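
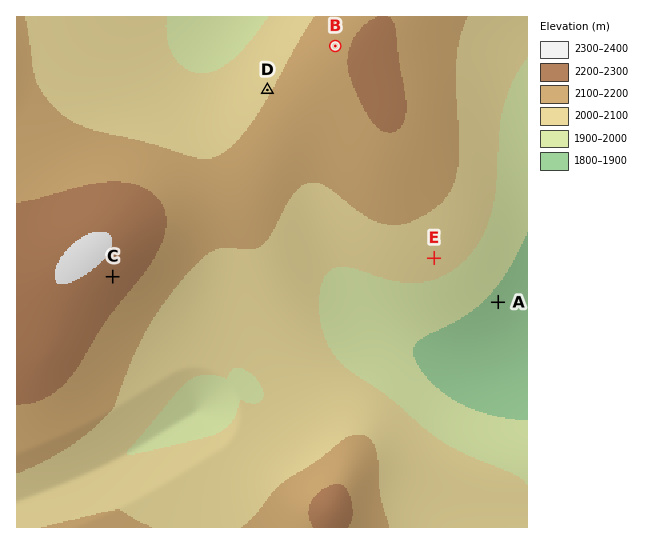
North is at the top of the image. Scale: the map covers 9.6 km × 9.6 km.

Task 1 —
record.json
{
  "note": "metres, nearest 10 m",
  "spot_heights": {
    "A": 1870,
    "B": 2180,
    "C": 2260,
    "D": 2090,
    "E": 2040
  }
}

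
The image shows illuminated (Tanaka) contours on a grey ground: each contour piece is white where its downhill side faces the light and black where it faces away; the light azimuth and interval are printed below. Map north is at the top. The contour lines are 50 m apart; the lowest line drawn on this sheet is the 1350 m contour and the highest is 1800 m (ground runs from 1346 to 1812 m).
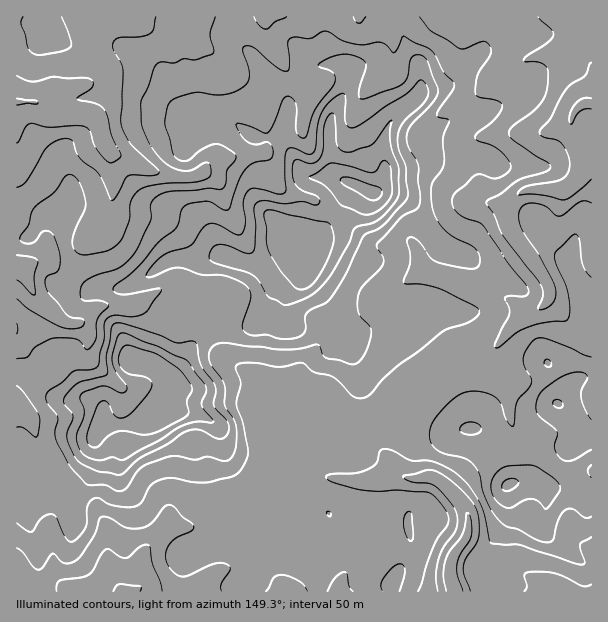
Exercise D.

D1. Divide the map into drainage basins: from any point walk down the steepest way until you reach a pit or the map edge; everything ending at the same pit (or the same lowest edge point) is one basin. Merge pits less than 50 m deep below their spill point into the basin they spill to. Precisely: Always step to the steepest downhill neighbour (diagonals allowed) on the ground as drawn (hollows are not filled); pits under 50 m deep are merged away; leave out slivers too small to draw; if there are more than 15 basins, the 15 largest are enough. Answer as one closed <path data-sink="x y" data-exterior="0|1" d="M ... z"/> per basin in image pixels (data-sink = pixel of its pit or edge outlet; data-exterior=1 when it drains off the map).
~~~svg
<path data-sink="585 104" data-exterior="0" d="M591 16l-195 0 0 4 10 25 14 21 1 24-3 6-27 24-5 9-2 12 1 33-5 12-8 7-19-9-10 20-22 28-12 10-15 4-18 16-9 4-10 0-32-10-10 0-9 3-32 0-10 5-20 14-19 10-4 6-1 36 10 27 7 4 15 1 21 12 8-8 13-24 12-11 10-5 30 0 11-2 15-24 6-22 12-8 15 0 3 14 18 22 10 29 5 5 34 16 22 22 12 18 28 25 19 9 23 0 15 19 16 35 21-2 17 6 19 0 18 8 6 0z"/><path data-sink="17 102" data-exterior="1" d="M395 16l-378 0-1 221 14-1 8-15 9-9 18-8-3 3 0 12 4 32 10 22 17 16 33-1 48-29 32 0 9-3 10 0 32 10 10 0 9-4 18-16 15-4 19-17 15-21 10-20 21 9 8-10 3-9-1-33 2-12 5-9 13-12 6-4 11-14-1-24-14-21z"/><path data-sink="455 591" data-exterior="1" d="M305 270l-15 0-12 8-6 22-15 24-11 2-30 0-10 5-12 11-13 24-11 9 6 8 0 6-6 10-2 12 23 1 16 6 11 10 2 13-8 17 0 15 6 16 13 9 10 9 6 12 7 5 10 6 14 4 10 7 14-5 24-16 4-6 14-4 33 7 30 3 3 16 0 12-18 34 1 10 198 0 1-95-7-1-10-6-27-2-17-6-21 2-16-35-15-19-23 0-19-9-28-25-12-18-22-22-34-16-5-5-10-29-18-22z"/><path data-sink="125 591" data-exterior="1" d="M191 412l-23 0-36 12-31 2-5 8 1 28-3 9-16 21-36 1-15 11-11 2 1 86 375-1 0-9 18-34 0-12-3-16-30-3-33-7-14 4-10 10-27 17-5 0-10-7-14-4-16-10-7-13-10-9-13-9-6-16 0-15 8-17-2-13-11-10z"/><path data-sink="17 267" data-exterior="1" d="M62 206l-15 6-9 9-8 15-14 3 0 69 22 21 14 24 18 15 15 27 17 12-1 19 31-2 27-10 8 0 3-15 6-10-1-9-14-13-14-6-10 0-7-4-10-27 1-36 3-6-31 1-17-16-8-13-4-15z"/>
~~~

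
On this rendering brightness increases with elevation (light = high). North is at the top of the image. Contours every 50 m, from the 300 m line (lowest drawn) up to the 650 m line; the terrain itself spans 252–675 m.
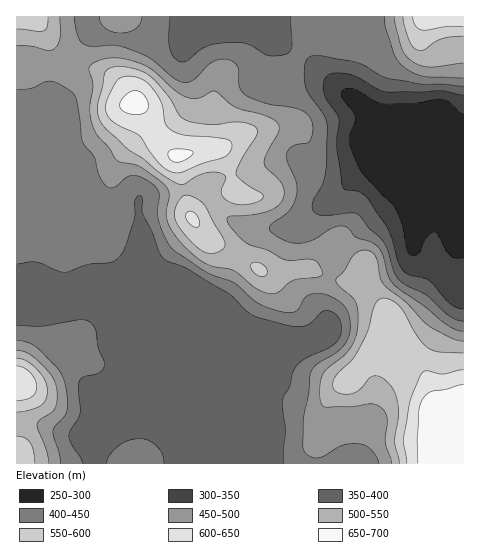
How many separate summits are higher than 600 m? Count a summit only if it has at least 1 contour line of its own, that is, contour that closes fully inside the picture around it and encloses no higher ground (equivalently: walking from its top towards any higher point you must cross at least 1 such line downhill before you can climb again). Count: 3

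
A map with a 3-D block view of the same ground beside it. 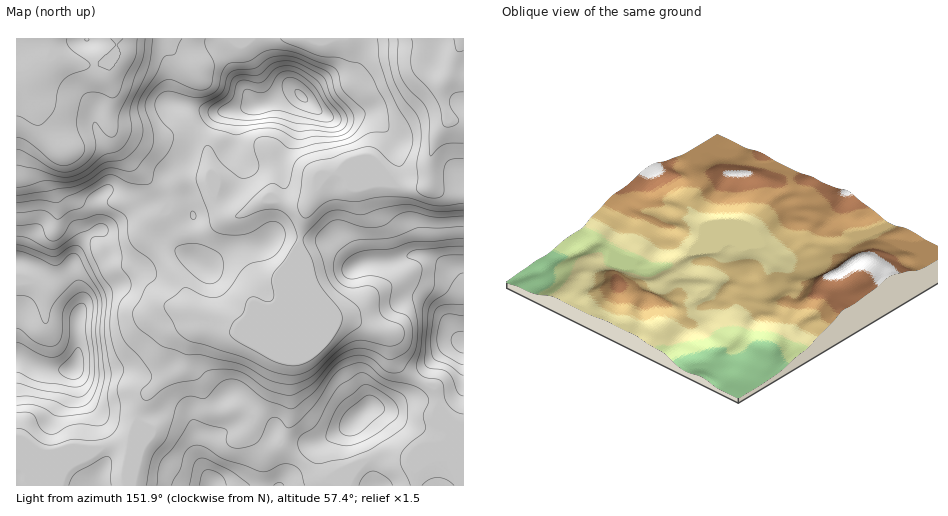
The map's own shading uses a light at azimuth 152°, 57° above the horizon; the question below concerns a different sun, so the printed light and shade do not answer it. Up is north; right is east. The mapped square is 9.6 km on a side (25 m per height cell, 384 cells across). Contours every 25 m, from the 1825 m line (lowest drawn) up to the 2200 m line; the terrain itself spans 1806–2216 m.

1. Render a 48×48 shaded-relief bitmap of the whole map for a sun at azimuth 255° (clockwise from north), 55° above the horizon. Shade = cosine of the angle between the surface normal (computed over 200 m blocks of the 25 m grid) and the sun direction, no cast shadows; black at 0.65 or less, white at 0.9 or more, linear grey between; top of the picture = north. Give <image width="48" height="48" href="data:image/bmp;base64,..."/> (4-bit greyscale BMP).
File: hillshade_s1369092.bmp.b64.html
<image width="48" height="48" href="data:image/bmp;base64,Qk32BAAAAAAAAHYAAAAoAAAAMAAAADAAAAABAAQAAAAAAIAEAAATCwAAEwsAABAAAAAAAAAAAAAAABEREQAiIiIAMzMzAERERABVVVUAZmZmAHd3dwCIiIgAmZmZAKqqqgC7u7sAzMzMAN3d3QDu7u4A////AKqqq7uoibzdzN24eImqmJqqqruoiKqqqqqqq7upibzdzN2nd4iqqZqqqqqpiaqqqqqqqqqpiazcvMuGeJmqqquqqqqpmaqqqqqqqqqqmavMzLqHiaqqq8u6uqqpmqqqqqu7qqqqmaq8zLmImqqqvMu7u6mZmaqqqrzLqquqmaq8zLqZmau7q7vMy6mZmZqqqszbqqu5iJq8zLqZqqq6mrvN3KmZiImqqrzcu6qoeJq7vLmaqqq6mrzN3KmZh3mqq7vMzKl3d5q7u6mrqqqYirzNzLqXZnmqvLvMzLhVZ5qru6m7uph4irzNy7qGZ4mrzczMzKdEaJqqqqq7uYd3iazdy7lmeIms3dzLzJUzaJmaqqq7qHZniavdy6hWiau83suqu5QTaImZqquph2Z3iavdy6dXm93M3qmJu5QSaIiZqaqYh3eJqqvNypdnrN7t3Yd5vKQCV4iZmZmIiImqqqq8y5d4rO/+3HeKzaQCV4mZmImZmaqqqqqry5iJvP/+y4ia3rQSV4mZmJmaqqqqqqqqu6qrvf/+uomb3rURV4mZmZmqqqqqqqqqvMu8zf/9uZmb3bYRR4mZmZqqqqqqqqqqvMzNzO/8mZmbzLchR4mZmau7qZqqqqqrzMzd3N7bmaqqvKciaIiamru6mZqqqqq83LvNzMzLuqqqq6Y0iIiZmry6iZqqqqrO7LvMy7zMu6qqq5U2mImZm8y5iJqZqqve7bq7u8zcu6mIq4RImZmZrMuYiZqZqqve7bqqqrzcuodnq3RpmImavLqZmaqpiazdzLqqq7u6qWZoq4aKh4mru6mZmaupiL3cu6qZq6mZmYh4q6mpdoq7qqmZmaupiKzLqqmZqpmZmZmIrLqpZoqqqqmImqu5h5vLqYmau6qZmamYq6qoZ5qqq7l4mqupd4vLmImru6iImZmYmqqoiaqqq6h5qqqpiIq7mJqqqYZoiZmZq7upmqqqq6eKqpmqqYq6mZqpmHZ5qpmZqqu6mZmqupiKupmaqYmqqaqqmYibu6qpiKu6iJq7qpibu6maqHmqqqqqqoisy6mGaKvKiJvLqpiby6maqHmqqqqruoisu5hlerzKmbzLupmry6maqImqqqq8uXesuodnms3Lq8zMu6msupmaqpmqqqvMuXerqneJq83LrMzMu6qsupmry6qqqZrMuGaKqYiau826vN3cu6q8y5ms3bq7mIm7qGV5qpmrvMy6vd7tu7zcy6qs3cvLhWiph2ZoqpqrvMyqve7sur3tzMurzMy4VGiYd3Z4q6qrvMypve7surzczMuqzdtzNHmXZnd5u6qrvMupve7cqZmrzcqrzbYhNomHVneJu6qru7qZve7bmIm9/rms3IQiR5mGVniKqqqru6mavd3bmIrO/Ji9yVREWJl1VomZqqqqu6qqvN3cqavN2orMpkRFeJl1Voqpqqqqq7uqvN7sqqvNuZu6hURniZl2V5qpmqqqvMuqq97su7zLqaupdlaJqql2Z5qpmaqqzcuZq97su7zLqqqod3mqqqmGZ5qpiA=="/>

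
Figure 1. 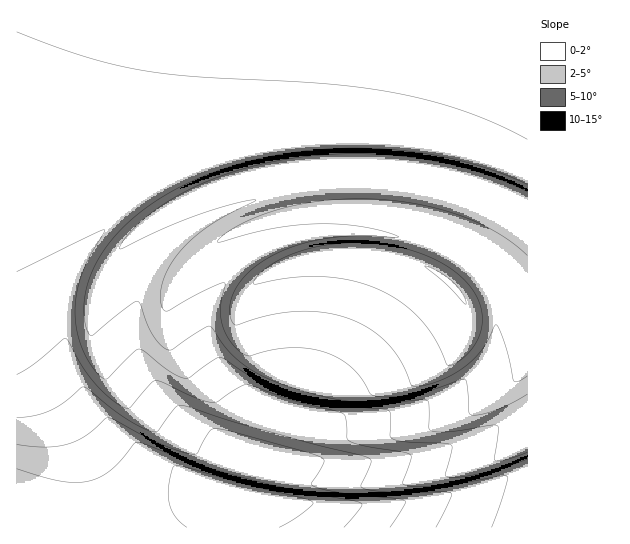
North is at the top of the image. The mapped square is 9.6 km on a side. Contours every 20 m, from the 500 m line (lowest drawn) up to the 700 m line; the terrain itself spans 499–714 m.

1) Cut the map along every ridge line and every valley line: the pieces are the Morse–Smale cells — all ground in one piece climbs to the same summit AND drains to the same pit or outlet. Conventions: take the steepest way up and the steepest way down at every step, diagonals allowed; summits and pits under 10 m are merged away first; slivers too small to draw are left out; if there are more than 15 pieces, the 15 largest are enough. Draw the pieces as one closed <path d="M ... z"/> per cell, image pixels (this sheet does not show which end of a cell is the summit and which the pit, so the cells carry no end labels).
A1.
<path d="M363 140l-46 1-34 4-49 11-32 11-43 20-21 13-17 13-33 36-13 22-11 36 1 40 7 23 11 21 16 23 38 35 36 20 46 17-44 21-49 13-32 3 0 5 434-1-1-114-9 2-16 10-33 16-58 16-48 6-33 0-42-5 7-4 6-21 6-4 26-6 62-10 31-9 31-16 26-25 9-16 4-13 0-20-5-17-10-15-15-15-33-20-19-7-32-7-59 0-21 4-28 10-31 17-16 15-10 14-6 16-3 14 1 16 11 27 31 51-6 28 4 4 10 6-10 0-12-4-23-12-23-16-30-29-18-29-8-28 0-24 6-24 15-26 21-22 24-17 28-15 33-12 35-8 34-4 43 0 27 3 28 5 36 11 34 16 27 19 2-1 0-60-2-2-45-17-36-10-42-6z"/><path d="M527 16l-511 1 0 328 33 48 27 49 12 36 6 45 32-3 29-7 27-9 37-18-46-17-24-12-23-16-27-27-16-23-11-21-8-31 1-40 12-33 20-29 24-24 17-13 51-28 45-16 59-12 49-4 72 4 67 15 46 18z"/><path d="M374 185l-43 0-34 4-26 6-33 10-31 15-24 16-22 21-13 18-7 14-6 24 0 24 8 28 18 29 24 23 29 22 29 14 17 1-7-2-8-7 6-28-31-51-9-21-3-22 3-14 6-16 20-24 18-13 38-16 44-8 33 0 28 4 28 8 29 15 26 23 8 12 7 20 0 20-5 16-12 19-26 22-27 13-20 7-73 12-26 6-6 4-5 18-7 8 41 4 33 0 48-6 58-16 33-16 16-10 10-2 0-174-29-19-34-16-42-12z"/><path d="M17 345l-1 168 33 7 44 3-1-24-4-21-12-36-27-49z"/><path d="M18 513l-2 1 1 14 76-1 0-4-34-2z"/>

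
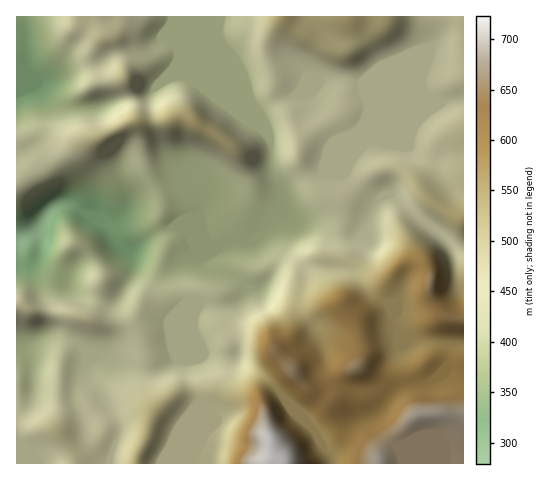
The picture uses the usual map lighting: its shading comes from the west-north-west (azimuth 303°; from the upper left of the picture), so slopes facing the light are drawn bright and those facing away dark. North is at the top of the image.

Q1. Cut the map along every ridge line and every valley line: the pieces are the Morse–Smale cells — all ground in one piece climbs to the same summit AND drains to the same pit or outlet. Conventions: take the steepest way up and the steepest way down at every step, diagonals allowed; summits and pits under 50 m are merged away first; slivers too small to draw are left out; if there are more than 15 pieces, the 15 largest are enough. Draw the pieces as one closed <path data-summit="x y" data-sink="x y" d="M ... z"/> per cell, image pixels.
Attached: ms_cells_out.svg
<path data-summit="272 463" data-sink="17 236" d="M68 204l-11 0-7 3-17 24-17 5 0 70 16 5 39 4 31 9 31-1 9 16 2 16 4 8 2 26 7 15 0 6-4 7-9 26-19-8-19-4-14 15-16 9-3-1-10-17-8-8-13-1-25 4 0 32 315-1-3-11-15-22-50-52-30-19-28-3-6-9-11-27-1-20 9 5 25-1 16-7 8-7 1-4-2-2-31-16-7-10-15-14-4-10-8-6-9-1-20 9-17 13-5 0-15-11-13-18z"/><path data-summit="293 371" data-sink="17 236" d="M286 218l-41 27-27 4-26-10 0 5 15 14 7 10 22 10 11 9-9 10-16 7-25 1-9-5 0 15 18 41 28 3 30 19 45 46 11 18 7 6 9-6 19-19 24-11 20-24 14-5-3-1-7-18-9-48-6-11-17-13-11-18-12-12 5-16 0-9-14-2z"/><path data-summit="195 122" data-sink="17 236" d="M185 77l-10 0-10 3-17 14-14 4-1 1 3 22-12 3-22 13-21 4-32 23-23 14-9 2-1 55 4 0 13-4 12-18 12-9 11 0 29 14 9 7 9 14 14 10 5 0 17-13 20-9 9 1 12 11 29 10 28-5 31-23 6-8-14-41 0-28-3-7-9-9-14-8-32-32z"/><path data-summit="350 17" data-sink="17 236" d="M463 16l-241 0-3 9 0 13 34 82 3 6 11 9-7-23 18-11 17-6 10-8 14-6 10-1 28 2 4 2 3 5 3 13 0 14-6 15-7 8 2 1 81-35 27-6z"/><path data-summit="272 463" data-sink="17 343" d="M21 306l-5 1 0 125 26-4 13 1 8 8 11 18 18-9 14-15 19 4 19 8 9-26 4-7 0-6-7-15-2-26-4-8-2-16-6-13-3-3-31 1-31-9-39-4z"/><path data-summit="272 463" data-sink="17 236" d="M329 80l-10 1-14 6-10 8-28 12-7 5 0 3 12 29 0 28 12 35 2 7-3 4 19 7 17 2 20 8 14 1 12-14 13-21-20-12-12-14-21 0-3-2 39-42 6-15 0-14-6-18z"/><path data-summit="431 283" data-sink="17 236" d="M389 194l-11 6-13 22-12 14 0 10-5 16 12 12 11 18 17 13 6 11 2 17 3 4 10 6 35-1 19 2 1-93-10-2-19-18-21-15-18-18z"/><path data-summit="463 220" data-sink="17 236" d="M463 100l-26 5-79 32-36 36 3 2 21 0 12 14 18 11 12-6 4 2 43 35 19 18 9 1z"/><path data-summit="379 463" data-sink="17 236" d="M398 336l0 5 5 23 7 18 3 1-14 5-20 24-24 11-19 19-10 6 6 11 0 4 131 1 1-120-20-2-35 1z"/><path data-summit="124 77" data-sink="17 236" d="M221 16l-139 0-1 5 9 3 11 11 9 2 6 5 5 13 2 20 7 13 3 11 15-5 17-14 10-3 10 0 29 11 32 32 7 3-34-85z"/><path data-summit="124 77" data-sink="17 94" d="M81 16l-65 1 1 75 22-7 18 16 18 6 22 0 36-9-3-10-7-13-2-20-5-13-6-5-9-2-11-11-8-2z"/><path data-summit="195 122" data-sink="17 94" d="M39 85l-23 7 1 88 9-2 23-14 32-23 21-4 22-13 12-4-4-21-35 8-22 0-18-6z"/>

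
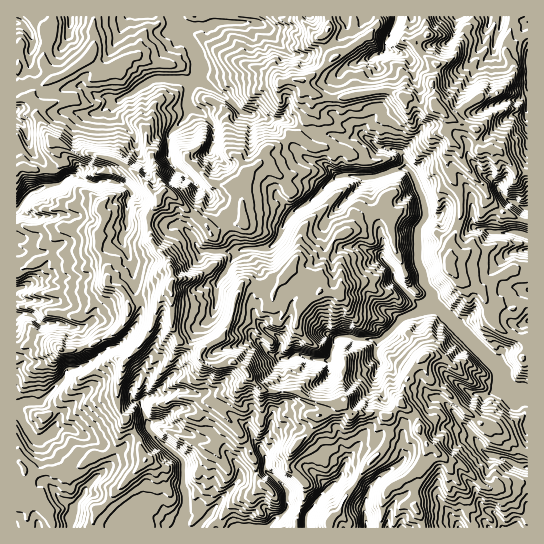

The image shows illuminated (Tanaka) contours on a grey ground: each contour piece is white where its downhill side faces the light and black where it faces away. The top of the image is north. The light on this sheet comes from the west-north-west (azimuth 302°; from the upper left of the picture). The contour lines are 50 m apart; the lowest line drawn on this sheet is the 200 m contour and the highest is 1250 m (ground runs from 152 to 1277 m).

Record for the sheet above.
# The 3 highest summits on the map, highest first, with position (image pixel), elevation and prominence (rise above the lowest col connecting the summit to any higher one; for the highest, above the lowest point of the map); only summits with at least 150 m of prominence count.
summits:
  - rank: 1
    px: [170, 285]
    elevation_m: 1277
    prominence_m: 1125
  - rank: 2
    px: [234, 362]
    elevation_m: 1213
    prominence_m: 195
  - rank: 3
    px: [435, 105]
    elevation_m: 996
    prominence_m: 354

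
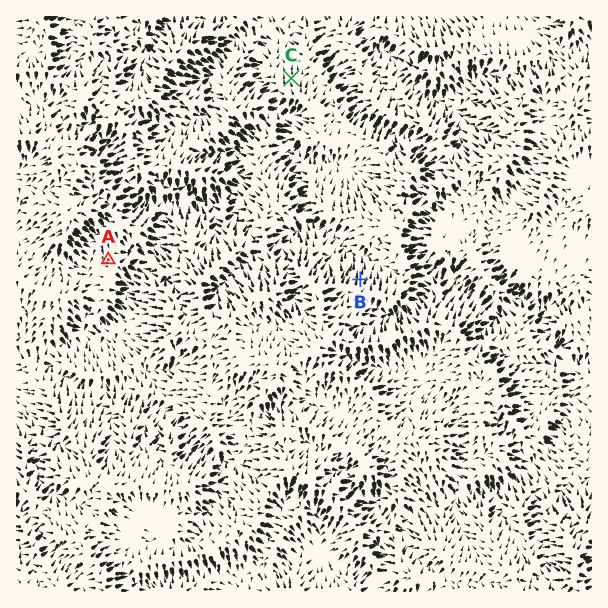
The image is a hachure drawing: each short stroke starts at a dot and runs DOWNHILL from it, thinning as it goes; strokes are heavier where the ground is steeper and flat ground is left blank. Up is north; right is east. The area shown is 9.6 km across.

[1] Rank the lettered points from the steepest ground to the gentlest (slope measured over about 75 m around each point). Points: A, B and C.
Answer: B C A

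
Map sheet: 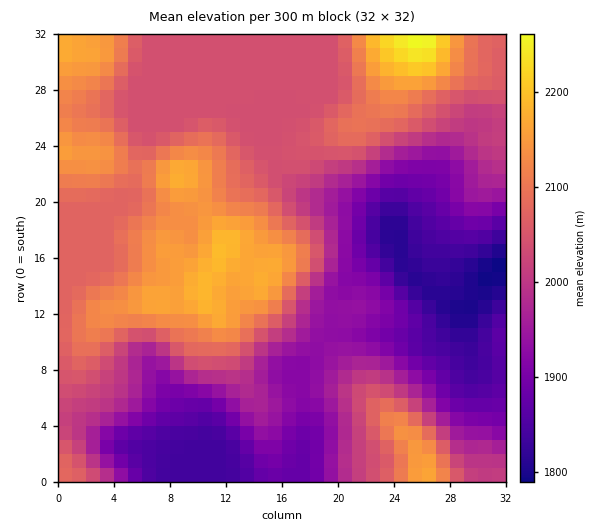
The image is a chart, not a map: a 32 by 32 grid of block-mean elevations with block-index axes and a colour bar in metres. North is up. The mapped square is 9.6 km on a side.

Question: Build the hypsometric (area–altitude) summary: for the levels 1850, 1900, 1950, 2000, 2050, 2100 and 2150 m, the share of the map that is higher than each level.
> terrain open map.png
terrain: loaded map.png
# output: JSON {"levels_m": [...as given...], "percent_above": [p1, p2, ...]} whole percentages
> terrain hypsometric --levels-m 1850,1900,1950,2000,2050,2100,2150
{"levels_m": [1850, 1900, 1950, 2000, 2050, 2100, 2150], "percent_above": [91, 81, 68, 59, 39, 22, 9]}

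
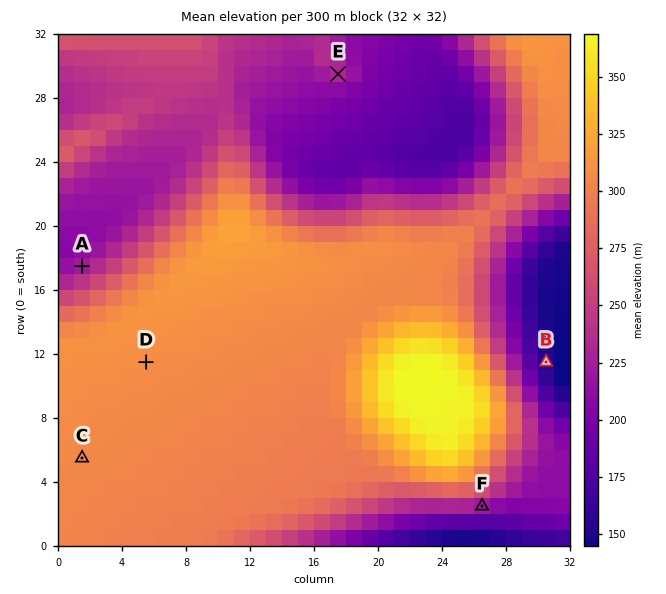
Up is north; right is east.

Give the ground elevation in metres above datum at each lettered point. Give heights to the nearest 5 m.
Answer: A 220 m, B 155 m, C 305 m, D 310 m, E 235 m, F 220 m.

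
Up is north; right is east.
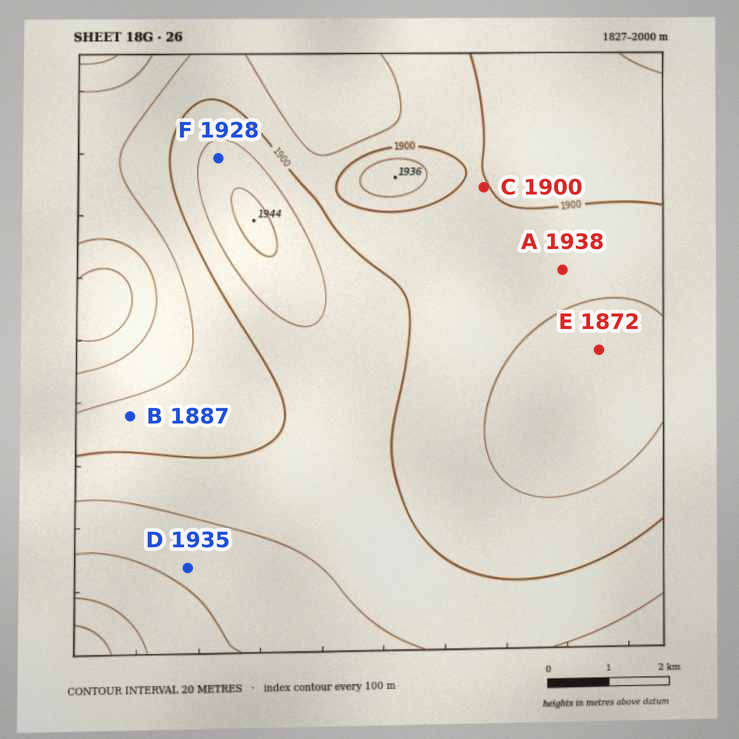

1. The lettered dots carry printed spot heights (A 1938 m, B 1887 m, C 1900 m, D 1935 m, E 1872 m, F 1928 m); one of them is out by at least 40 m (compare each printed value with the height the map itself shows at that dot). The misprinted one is A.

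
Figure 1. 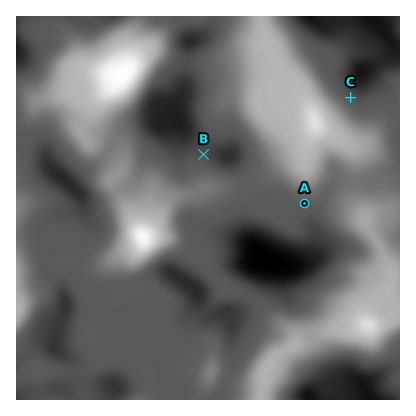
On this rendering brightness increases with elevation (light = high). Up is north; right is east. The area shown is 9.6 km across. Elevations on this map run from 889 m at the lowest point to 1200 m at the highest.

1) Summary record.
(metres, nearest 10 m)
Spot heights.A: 1000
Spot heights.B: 980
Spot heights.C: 990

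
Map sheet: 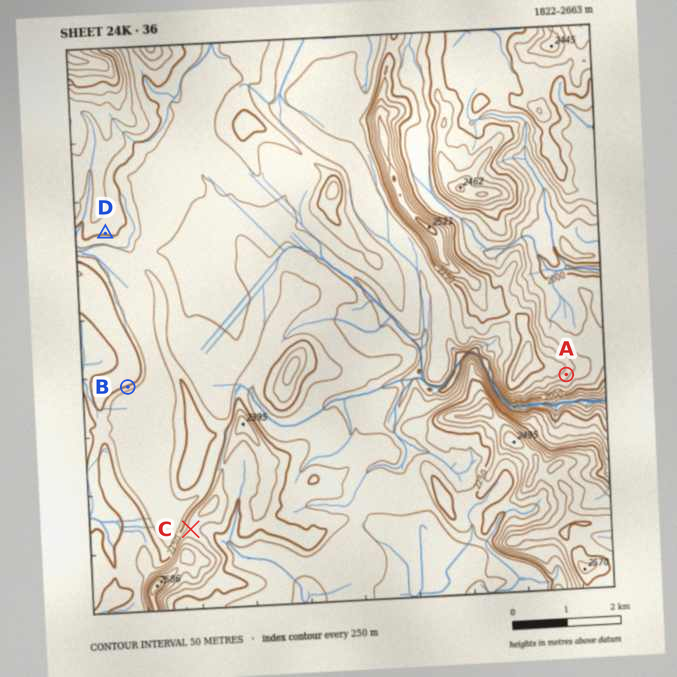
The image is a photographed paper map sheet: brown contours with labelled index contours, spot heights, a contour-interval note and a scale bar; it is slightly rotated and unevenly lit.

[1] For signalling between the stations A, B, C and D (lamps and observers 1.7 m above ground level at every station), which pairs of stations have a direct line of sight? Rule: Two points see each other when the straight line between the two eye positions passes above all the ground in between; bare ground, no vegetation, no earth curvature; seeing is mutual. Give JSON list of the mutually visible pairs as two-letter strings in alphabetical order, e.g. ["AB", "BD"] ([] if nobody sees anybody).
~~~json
["BC", "CD"]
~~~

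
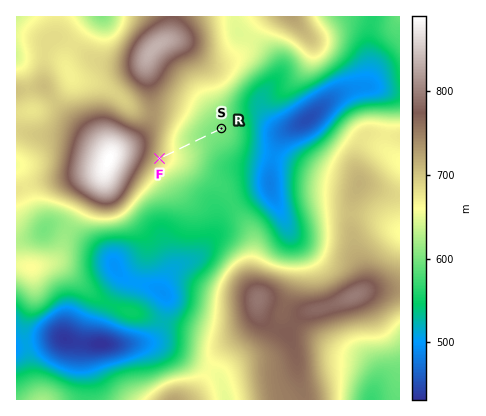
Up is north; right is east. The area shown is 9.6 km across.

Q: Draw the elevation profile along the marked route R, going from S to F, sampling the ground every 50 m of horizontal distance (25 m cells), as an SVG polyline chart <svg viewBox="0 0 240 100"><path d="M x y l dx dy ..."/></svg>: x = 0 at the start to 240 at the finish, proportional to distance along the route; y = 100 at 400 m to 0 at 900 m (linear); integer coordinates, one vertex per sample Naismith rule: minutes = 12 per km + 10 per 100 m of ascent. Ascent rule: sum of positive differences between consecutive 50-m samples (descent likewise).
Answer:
<svg viewBox="0 0 240 100"><path d="M0 60l7 0 7 0 7 0 7 0 7 0 7-1 7 0 7 0 7 0 7 0 7-1 7 0 7-1 7 0 7-1 7 0 6-1 7 0 7-1 7-1 7 0 7-1 7-1 7-1 7-1 7 0 7-1 7-1 7-2 7-1 7-1 7-1 7-1 7-1 3 0"/></svg>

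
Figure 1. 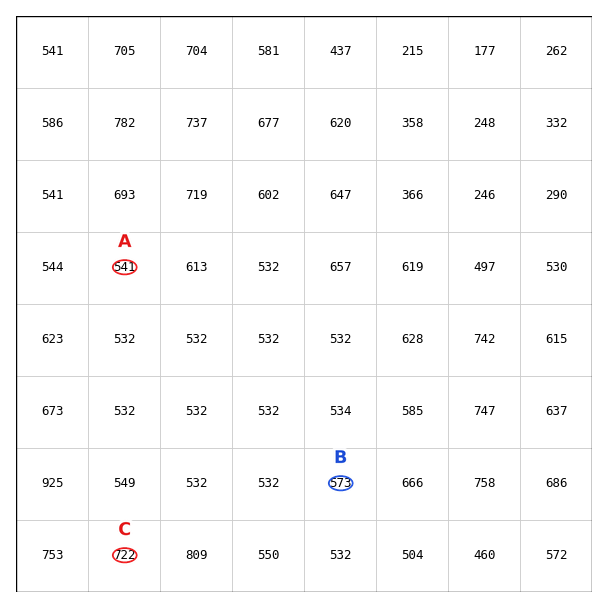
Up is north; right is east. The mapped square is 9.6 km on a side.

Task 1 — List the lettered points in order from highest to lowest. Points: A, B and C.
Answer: C B A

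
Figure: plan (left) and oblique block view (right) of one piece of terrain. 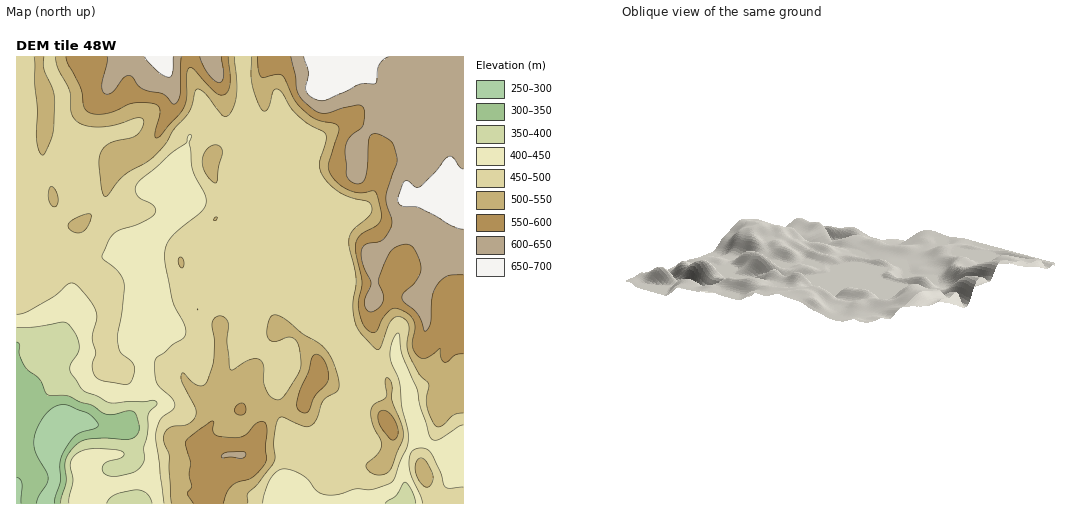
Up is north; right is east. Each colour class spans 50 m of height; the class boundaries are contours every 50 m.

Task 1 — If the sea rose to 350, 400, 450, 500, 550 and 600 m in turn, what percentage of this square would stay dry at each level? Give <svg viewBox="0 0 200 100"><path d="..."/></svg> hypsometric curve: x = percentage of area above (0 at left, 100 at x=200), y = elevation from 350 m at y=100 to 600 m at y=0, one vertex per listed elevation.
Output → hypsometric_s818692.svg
<svg viewBox="0 0 200 100"><path d="M192 100l-8-20-26-20-82-20-28-20-21-20"/></svg>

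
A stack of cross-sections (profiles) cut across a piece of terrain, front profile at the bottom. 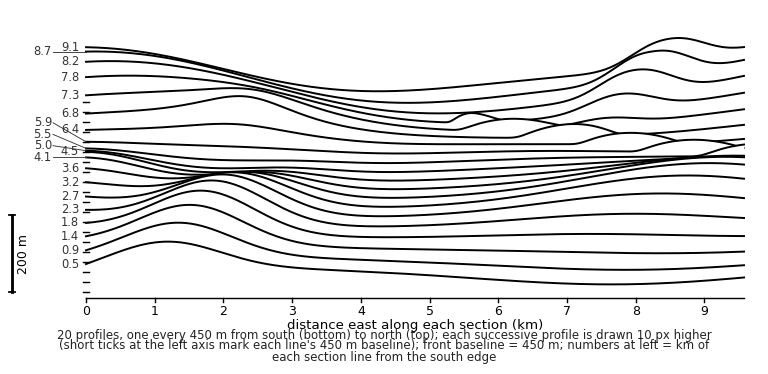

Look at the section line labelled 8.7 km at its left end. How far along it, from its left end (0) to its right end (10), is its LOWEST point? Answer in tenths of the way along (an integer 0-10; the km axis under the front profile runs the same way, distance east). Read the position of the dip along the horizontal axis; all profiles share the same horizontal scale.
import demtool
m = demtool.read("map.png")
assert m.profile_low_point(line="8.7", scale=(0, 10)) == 5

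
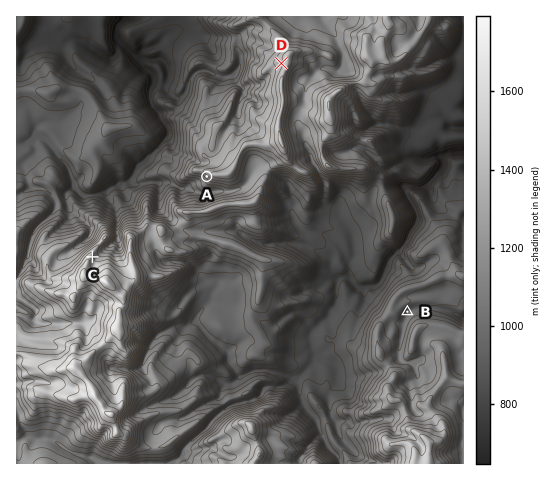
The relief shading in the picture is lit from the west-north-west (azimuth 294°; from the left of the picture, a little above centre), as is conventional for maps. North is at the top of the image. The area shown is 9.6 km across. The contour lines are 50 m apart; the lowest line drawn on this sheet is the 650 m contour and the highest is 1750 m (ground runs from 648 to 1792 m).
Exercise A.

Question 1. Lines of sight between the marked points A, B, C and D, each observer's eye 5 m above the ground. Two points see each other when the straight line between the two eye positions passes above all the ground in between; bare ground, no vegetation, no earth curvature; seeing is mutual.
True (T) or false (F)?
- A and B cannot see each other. T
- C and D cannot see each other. F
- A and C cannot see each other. F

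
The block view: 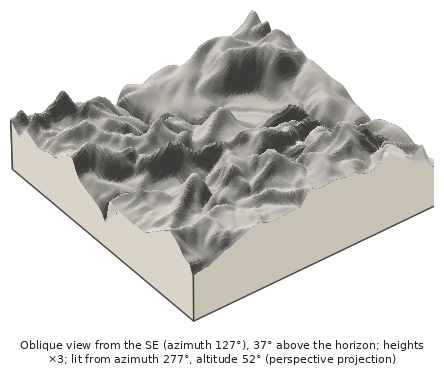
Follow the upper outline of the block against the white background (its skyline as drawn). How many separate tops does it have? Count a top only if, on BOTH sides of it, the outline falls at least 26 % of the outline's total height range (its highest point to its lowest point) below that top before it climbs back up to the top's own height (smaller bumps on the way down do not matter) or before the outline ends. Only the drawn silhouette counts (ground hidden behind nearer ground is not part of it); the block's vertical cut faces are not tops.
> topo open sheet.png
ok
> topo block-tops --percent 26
1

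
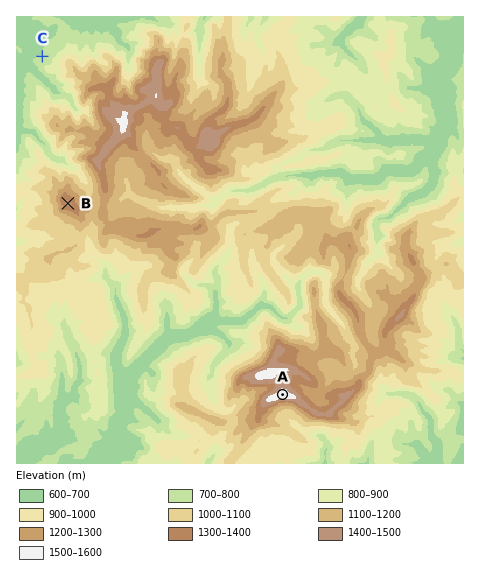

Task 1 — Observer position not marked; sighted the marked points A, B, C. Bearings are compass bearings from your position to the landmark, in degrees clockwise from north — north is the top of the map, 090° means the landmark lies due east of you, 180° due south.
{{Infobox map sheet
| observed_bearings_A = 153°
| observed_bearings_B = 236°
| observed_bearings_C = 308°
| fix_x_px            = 155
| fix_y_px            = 144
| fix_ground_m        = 1210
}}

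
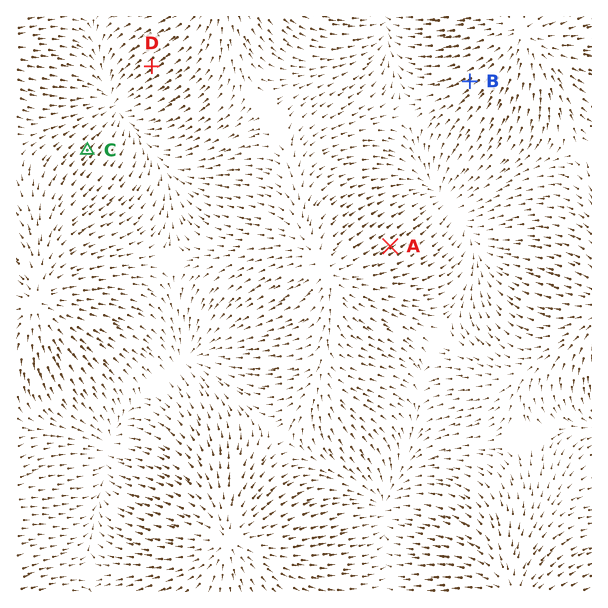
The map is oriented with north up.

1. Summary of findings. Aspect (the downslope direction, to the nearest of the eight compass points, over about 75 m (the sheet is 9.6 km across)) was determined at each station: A NE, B SW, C NE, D SW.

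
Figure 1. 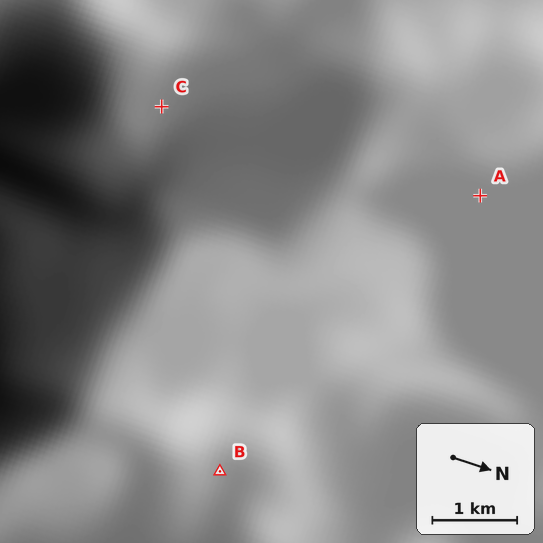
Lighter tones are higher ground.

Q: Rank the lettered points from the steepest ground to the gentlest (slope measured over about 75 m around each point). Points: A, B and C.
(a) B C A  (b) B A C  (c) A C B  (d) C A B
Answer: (a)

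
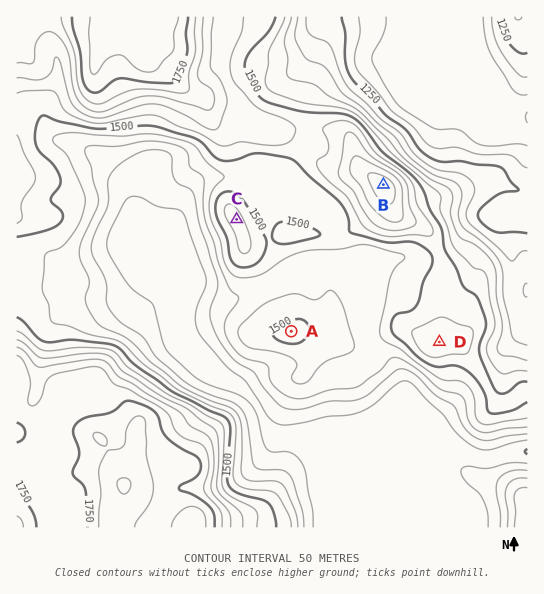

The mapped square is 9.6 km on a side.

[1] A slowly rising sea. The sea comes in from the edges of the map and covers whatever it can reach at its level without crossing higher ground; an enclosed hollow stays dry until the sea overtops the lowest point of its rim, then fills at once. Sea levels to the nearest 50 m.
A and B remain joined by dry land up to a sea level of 1450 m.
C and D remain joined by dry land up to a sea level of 1500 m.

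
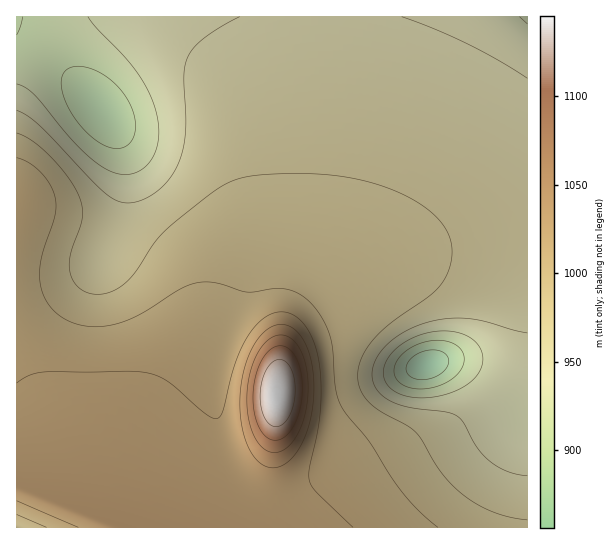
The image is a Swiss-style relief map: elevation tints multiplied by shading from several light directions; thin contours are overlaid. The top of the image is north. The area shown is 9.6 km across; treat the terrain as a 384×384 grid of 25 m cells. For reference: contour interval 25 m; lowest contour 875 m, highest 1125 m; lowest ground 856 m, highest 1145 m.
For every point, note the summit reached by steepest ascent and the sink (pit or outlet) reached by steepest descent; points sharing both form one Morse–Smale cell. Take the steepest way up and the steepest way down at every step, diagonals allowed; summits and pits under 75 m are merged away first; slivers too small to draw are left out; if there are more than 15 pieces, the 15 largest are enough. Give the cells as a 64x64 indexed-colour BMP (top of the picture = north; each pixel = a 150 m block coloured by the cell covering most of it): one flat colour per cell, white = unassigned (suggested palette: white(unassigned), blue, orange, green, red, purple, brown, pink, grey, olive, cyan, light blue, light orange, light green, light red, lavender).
<image width="64" height="64" href="data:image/bmp;base64,Qk12CAAAAAAAAHYAAAAoAAAAQAAAAEAAAAABAAQAAAAAAAAIAAATCwAAEwsAABAAAAAAAAAA////ALR3HwAOf/8ALKAsACgn1gC9Z5QAS1aMAMJ34wB/f38AIr28AM++FwDox64AeLv/AIrfmACWmP8A1bDFADMzMzMzMxERERERERERIiIiIiIiIiIiIiIiIiIiIiIiMzMzMzERERERERERERESIiIiIiIiIiIiIiIiIiIiIiIzMzMxERERERERERERERIiIiIiIiIiIiIiIiIiIiIiIjMzERERERERERERERERESIiIiIiIiIiIiIiIiIiIiIiMxERERERERERERERERERIiIiIiIiIiIiIiIiIiIiIiIRERERERERERERERERERESIiIiIiIiIiIiIiIiIiIiIhERERERERERERERERERERIiIiIiIiIiIiIiIiIiIiIiEREREREREREREREREREREiIiIiIiIiIiIiIiIiIiIiIRERERERERERERERERERERIiIiIiIiIiIiIiIiIiIiIhEREREREREREREREREREREiIiIiIiIiIiIiIiIiIiIiERERERERERERERERERERESIiIiIiIiIiIiIiIiIiIiIRERERERERERERERERERERIiIiIiIiIiIiIiIiIiIiIhEREREREREREREREREREREiIiIiIiIiIiIiIiIiIiIiERERERERERERERERERERERIiIiIiIiIiIiIiIiIiIiIREREREREREREREREREREREiIiIiIiIiIiIiIiIiIiIhERERERERERERERERERERESIiIiIiIiIiIiIiIiIiIiERERERERERERERERERERERIiIiIiIiIiIiIiIiIiIiIREREREREREREREREREREREiIiIiIiIiIiIiIiIiIiIhERERERERERERERERERERESIiIiIiIiIiIiIiIiIiIiERERERERERERERERERERERIiIiIiIiIiIiIiIiIiIiIREREREREREREREREREREREiIiIiIiIiIiIiIiIiIiIhERERERERERERERERERERESIiIiIiIiIiIiIiIiIiIiEREREREREREREREREREREREiIiIiIiIiIiIiIiIiIiIRERERERERERERERERERERESIiIiIiIiIiIiIiIiIiIhEREREREREREREREREREREREiIiIiIiIiIiIiIiIiIiEREREREREREREREREREREREREiIiIiIiIiIiIiIiIiIRERERERERERERERERERERERERIiIiIiIiIiIiIiIiIhERERERERERERERERERERERERERIiIiIiIiIiIiIiIiERERERERERERERERERERERERERESIiIiIiIiIiIiIiIREREREREREREREREREREREREREREiIiIiIiIiIiIiIhERERERERERERERERERERERERERERIiIiIiIiIiIiIiERERERERERERERERERERERERERERERIiIiIiIiIiIiIRERERERERERERERERERERERERERERESIiIiIiIiIiIhERERERERERERERERERERERERERERERESIiIiIiIiIiERERERERERERERERERERERERERERERERESIiIiIiIiIRERERERERERERERERERERERERERERERERERIiIiIiIhERERERERERERERERERERERERERERERERERERERESIiERERERERERERERERERERERERERERERERERERERERERERERERERERERERERERERERERERERERERERERERERERERERERERERERERERERERERERERERERERERERERERERERERERERERERERERERERERERERERERERERERERERERERERERERERERERERERERERERERERERERERERERERERERERERERERERERERERERERERERERERERERERERERERERERERERERERERERERERERERERERERERERERERERERERERERERERERERERERERERERERERERERERERERERERERERERERERERERERERERERERERERERERERERERERERERERERERERERERERERERERERERERERERERERERERERERERERERERERERERERERERERERERERERERERERERERERERERERERERERERERERERERERERERERERERERERERERERERERERERERERERERERERERERERERERERERERERERERERERERERERERERERERERERERERERERERERERERERERERERERERERERERERERERERERERERERERERERERERERERERERERERERERERERERERERERERERERERERERERERERERERERERERERERERERERERERERERERERERERERERERERERERERERERERERERERERERERERERERERERERERERERERERERERERERERERERERERERERERERERERERERERERERERERERERERERERERERERERERERERERERERERERERERERERERERERERERERERERERERERERERERERERERERERERERERERERERERERERERERERERERERERERERERERERERERERERERERERERERERERERERERERERERERERERERERERERERERERERERERERERERERERERERERERERERERERERERERERERERERERERERERERERERERERERERERERERERERERERERERERERERERERERERERERERERERERERERERERERERERERERERERERERERERERERERERERERERERERERER"/>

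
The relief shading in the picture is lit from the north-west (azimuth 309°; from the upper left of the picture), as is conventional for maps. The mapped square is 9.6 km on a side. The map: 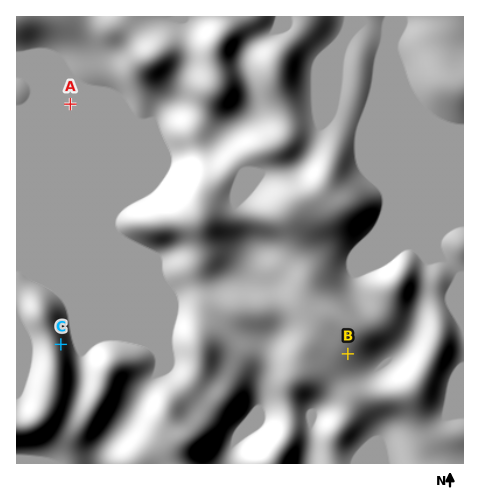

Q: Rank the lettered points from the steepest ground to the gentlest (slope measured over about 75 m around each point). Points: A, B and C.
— C B A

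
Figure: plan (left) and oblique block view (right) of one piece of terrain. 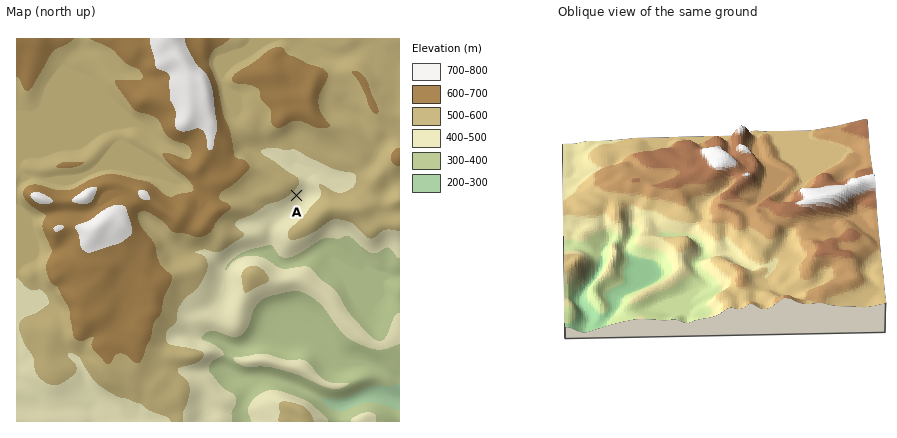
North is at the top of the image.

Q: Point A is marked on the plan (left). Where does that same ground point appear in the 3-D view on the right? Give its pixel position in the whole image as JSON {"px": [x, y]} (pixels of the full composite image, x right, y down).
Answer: {"px": [751, 264]}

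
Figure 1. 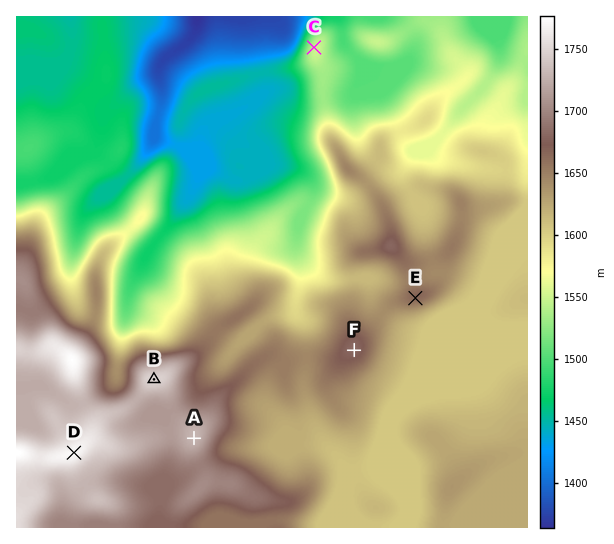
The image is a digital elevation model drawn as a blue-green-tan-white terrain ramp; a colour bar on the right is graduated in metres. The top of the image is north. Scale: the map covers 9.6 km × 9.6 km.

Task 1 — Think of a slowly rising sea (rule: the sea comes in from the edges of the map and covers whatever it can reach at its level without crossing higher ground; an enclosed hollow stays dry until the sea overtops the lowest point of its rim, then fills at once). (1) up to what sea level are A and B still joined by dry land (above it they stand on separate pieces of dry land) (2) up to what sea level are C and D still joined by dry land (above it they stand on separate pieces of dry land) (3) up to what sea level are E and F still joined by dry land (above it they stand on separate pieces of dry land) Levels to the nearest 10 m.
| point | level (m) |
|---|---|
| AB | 1710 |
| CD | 1530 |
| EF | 1640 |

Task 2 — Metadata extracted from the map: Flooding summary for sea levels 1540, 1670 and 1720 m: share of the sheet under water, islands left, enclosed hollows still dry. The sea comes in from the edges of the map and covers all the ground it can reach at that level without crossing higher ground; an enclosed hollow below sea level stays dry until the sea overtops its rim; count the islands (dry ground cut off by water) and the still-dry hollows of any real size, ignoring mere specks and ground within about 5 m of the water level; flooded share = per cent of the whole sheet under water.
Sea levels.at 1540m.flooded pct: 32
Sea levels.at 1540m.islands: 2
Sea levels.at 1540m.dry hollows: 0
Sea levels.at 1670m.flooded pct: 84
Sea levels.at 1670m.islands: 2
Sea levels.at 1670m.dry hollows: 0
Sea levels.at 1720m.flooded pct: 93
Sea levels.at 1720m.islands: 1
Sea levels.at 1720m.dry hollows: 0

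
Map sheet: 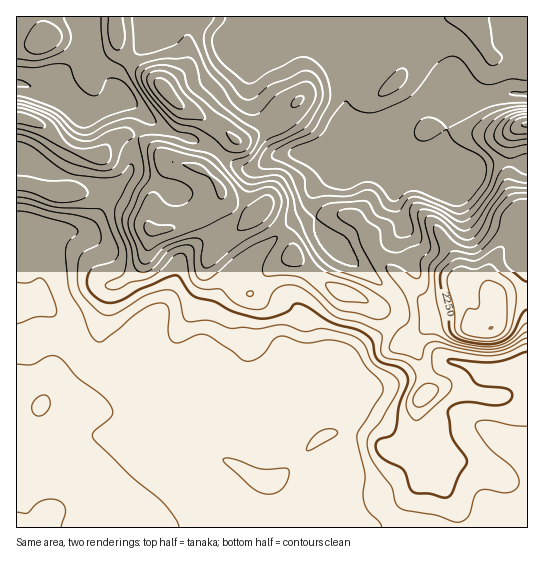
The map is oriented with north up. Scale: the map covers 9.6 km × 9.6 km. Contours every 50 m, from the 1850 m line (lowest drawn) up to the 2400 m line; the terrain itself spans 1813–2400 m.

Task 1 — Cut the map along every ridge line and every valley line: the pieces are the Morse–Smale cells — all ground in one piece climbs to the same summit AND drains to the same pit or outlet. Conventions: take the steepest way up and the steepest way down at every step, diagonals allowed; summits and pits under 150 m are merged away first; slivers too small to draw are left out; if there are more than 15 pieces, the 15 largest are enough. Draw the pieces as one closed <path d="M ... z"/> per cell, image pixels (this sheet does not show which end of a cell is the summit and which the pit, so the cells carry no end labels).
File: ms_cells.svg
<path d="M29 169l-13 1 1 358 511-1-1-318-5 0-6 6-7 22-20 32-1 14 8 14 0 22-5 9-16 1-12-9-18-1-14 4-24 20-3-12-9-10-46 36-42 18-46 0-16 4-12-3-114 0 18-29 11-29-32-48-8-17-13-13-15-7 15-12 12-30-22-11z"/><path d="M527 16l-252 0-18 15-5 10-5 16 2 8 2 30 6 15 12 15 10 22 4 5 34 1 90-36-40 40-8 6-25 9-15 13-6 8-1 14 5 18 14 10 14 14 9 14 41 32 6 14-5 13 8 9 3 12 24-20 7-3 21-1 16 10 12 0 4-1 4-5 1-26-7-10-1-13 7-16 14-21 7-22 6-6 6 0 0-44-7-2-28 0-18 5-42-14 6-1 2-3 10-43 24-10 14 0 17-4 22 1z"/><path d="M185 108l-2 1 0 12-13 40-17-14-22-12-12 1-20 20-17-3-16-6-25-23-20-7-5 1 1 51 12 0 20 6 25 2 15 4 18 10-12 30-15 12 15 7 13 13 8 17 32 48-13 35-8 9-4 11-4 2 114 1 12 3 16-4 46 0 42-18 41-30 5-6-6-6-32-19-24-8-28-21-12-12-1-9-5-11-21-19-5-4-6 4-5 0-19-11-8-8-6-14-13-12 29-33-14-11z"/><path d="M274 16l-103 0-52 55-3 6 0 10 3 6-4 6-9 8-15 5-9 0-29-21-14-2-22-6-1 34 25 7 25 23 16 6 17 3 20-20 12-1 22 12 17 14 13-40 0-12-3-3 19 9 34 23-29 33 13 12 6 14 8 8 19 11 5 0 4-4 7 4 21 19 5 11 1 9 29 26 19 11 16 4 10 5 22 14 6 6 6-8 0-4-6-14-41-32-9-14-14-14-14-10-5-18 0-10 3-7 19-18 25-9 8-6 40-40-90 36-34-1-4-5-10-22-12-15-5-11-3-10 0-24-2-7 8-23z"/><path d="M170 16l-128 0-1 6 6 17-8 5-23-1 0 39 23 7 14 2 29 21 9 0 12-4 8-5 8-10-3-6 0-10 3-6 50-52z"/><path d="M526 93l-20 0-17 4-14 0-24 10-10 43-2 3-6 1 42 14 18-5 34 1 1-69z"/><path d="M41 16l-25 1 1 26 22 1 8-5z"/>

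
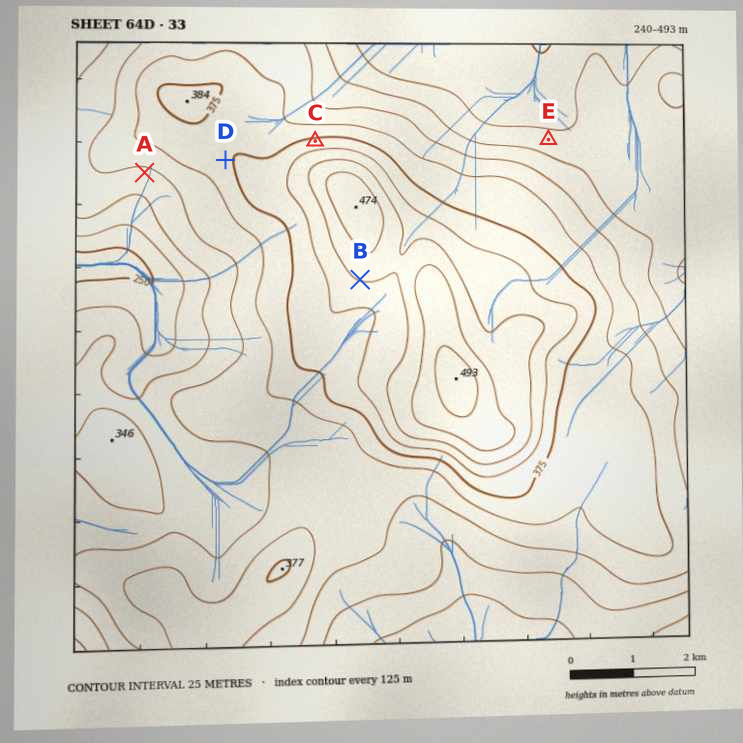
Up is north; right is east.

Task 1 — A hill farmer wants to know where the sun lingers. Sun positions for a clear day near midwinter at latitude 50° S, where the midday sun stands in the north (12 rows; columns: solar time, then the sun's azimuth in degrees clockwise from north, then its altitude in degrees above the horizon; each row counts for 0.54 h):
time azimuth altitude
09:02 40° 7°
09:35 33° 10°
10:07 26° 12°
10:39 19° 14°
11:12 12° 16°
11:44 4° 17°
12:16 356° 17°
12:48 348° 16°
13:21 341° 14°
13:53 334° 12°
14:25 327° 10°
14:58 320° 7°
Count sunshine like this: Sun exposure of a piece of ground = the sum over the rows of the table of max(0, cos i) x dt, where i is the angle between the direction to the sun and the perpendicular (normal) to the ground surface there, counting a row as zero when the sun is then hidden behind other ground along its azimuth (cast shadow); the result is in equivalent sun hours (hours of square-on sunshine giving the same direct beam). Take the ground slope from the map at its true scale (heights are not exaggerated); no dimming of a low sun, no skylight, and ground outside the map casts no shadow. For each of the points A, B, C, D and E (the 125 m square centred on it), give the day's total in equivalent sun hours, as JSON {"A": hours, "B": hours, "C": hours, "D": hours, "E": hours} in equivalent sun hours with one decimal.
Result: {"A": 1.0, "B": 1.1, "C": 2.1, "D": 1.3, "E": 1.7}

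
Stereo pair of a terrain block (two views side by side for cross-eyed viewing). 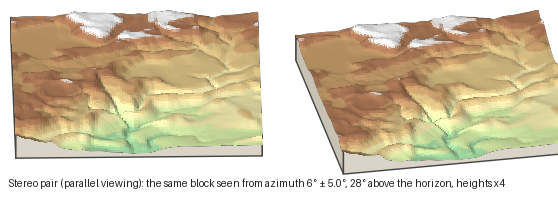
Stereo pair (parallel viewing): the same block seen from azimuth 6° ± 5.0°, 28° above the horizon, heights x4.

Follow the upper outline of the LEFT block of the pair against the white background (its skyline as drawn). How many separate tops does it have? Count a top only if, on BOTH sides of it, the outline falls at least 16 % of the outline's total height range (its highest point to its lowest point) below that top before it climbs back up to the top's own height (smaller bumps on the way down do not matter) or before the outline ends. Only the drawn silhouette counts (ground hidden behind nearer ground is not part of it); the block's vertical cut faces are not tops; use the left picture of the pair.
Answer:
0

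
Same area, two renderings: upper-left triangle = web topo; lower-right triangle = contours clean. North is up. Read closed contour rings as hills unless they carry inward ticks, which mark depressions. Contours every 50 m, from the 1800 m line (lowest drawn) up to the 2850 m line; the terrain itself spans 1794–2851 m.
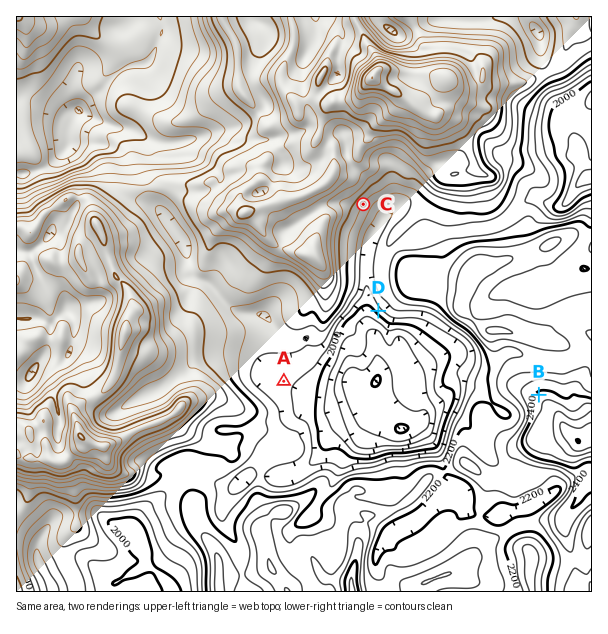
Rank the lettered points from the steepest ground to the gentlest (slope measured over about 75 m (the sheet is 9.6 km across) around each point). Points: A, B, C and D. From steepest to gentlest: D C B A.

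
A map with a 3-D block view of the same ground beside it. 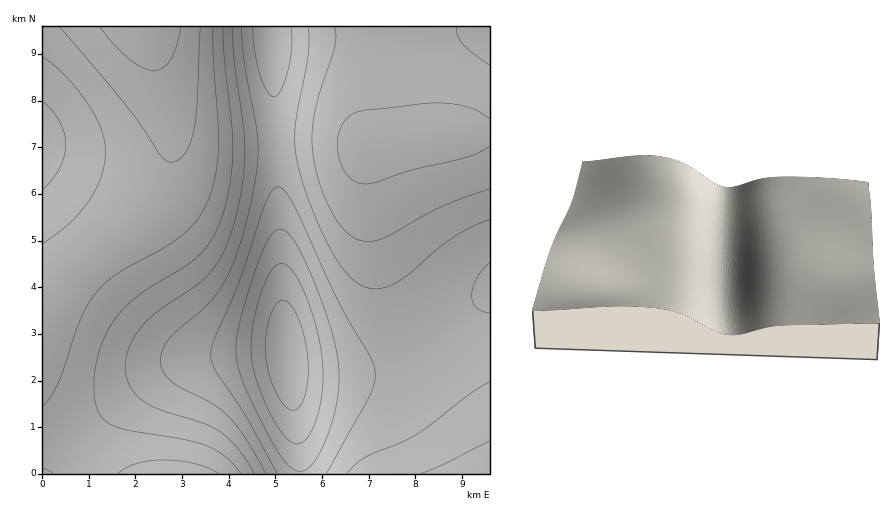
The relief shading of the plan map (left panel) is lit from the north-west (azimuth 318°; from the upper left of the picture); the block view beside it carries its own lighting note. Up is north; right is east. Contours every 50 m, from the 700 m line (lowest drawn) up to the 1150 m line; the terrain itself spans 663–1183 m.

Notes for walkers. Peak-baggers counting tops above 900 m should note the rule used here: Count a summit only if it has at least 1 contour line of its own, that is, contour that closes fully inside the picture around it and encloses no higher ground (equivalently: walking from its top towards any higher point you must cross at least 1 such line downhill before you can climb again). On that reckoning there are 0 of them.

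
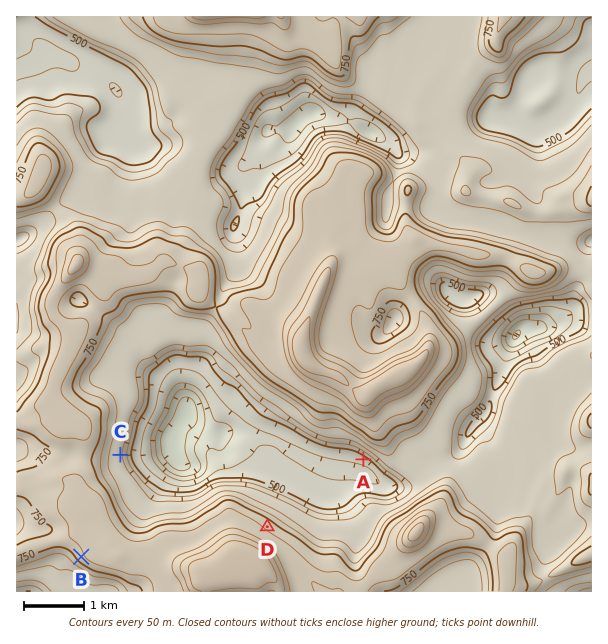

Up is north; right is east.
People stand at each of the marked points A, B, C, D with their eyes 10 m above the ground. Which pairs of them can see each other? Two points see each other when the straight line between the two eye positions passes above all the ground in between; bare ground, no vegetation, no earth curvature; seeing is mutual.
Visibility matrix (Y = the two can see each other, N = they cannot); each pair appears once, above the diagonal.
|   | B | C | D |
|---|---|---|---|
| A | N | Y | Y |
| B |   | N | N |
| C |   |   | N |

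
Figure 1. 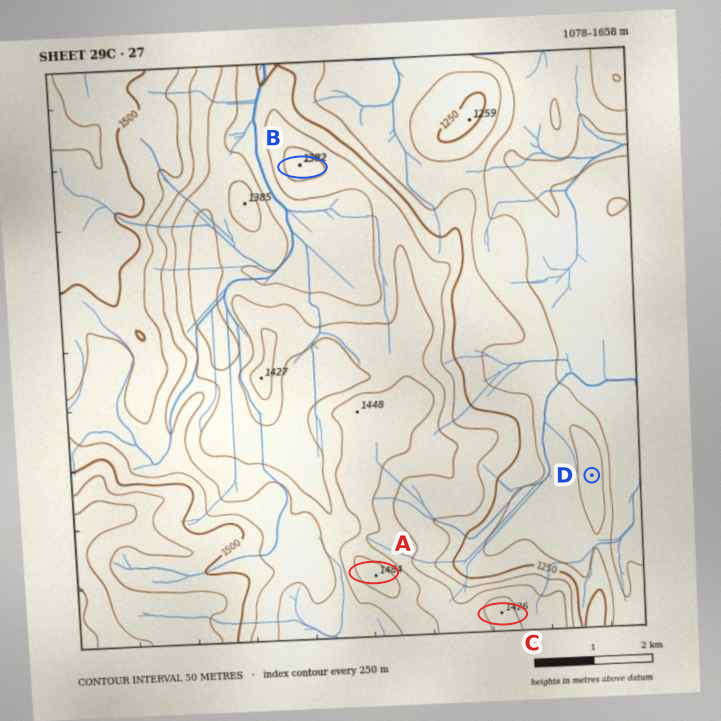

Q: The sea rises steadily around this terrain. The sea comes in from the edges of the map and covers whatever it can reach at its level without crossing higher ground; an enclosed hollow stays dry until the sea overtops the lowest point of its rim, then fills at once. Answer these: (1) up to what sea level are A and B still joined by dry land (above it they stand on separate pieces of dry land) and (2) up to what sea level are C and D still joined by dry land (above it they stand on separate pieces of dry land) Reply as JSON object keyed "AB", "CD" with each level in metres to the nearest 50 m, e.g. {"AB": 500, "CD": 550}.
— {"AB": 1300, "CD": 1200}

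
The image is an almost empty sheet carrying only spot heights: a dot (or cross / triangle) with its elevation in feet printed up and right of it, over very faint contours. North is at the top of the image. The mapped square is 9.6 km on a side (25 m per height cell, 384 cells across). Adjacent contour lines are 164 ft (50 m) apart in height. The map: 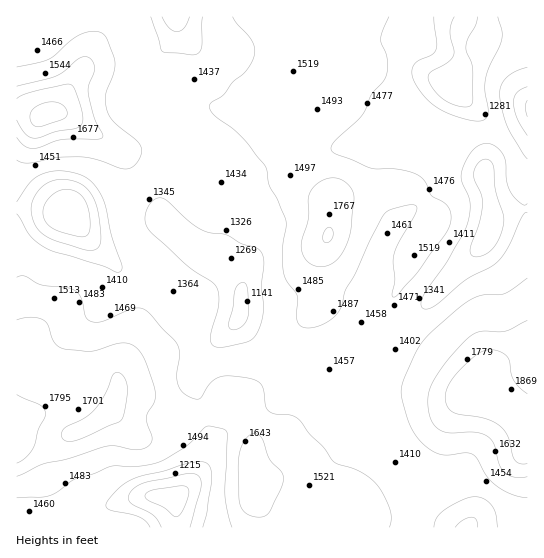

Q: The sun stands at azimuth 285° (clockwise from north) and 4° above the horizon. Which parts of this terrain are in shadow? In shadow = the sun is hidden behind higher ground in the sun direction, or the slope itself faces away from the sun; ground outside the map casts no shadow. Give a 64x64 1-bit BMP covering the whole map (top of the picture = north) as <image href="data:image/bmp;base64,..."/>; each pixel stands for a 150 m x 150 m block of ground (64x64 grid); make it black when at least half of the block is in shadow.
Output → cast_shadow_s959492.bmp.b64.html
<image width="64" height="64" href="data:image/bmp;base64,Qk0+AgAAAAAAAD4AAAAoAAAAQAAAAEAAAAABAAEAAAAAAAACAAATCwAAEwsAAAIAAAAAAAAA////AAAAAAAAAPgAABw/wAAA+ADgAB/AAAP8AfgAB8AAf/wB/AABgAA//gH8AAAA5//+AfwAAAD///8B/AAAAf/5/4P4AAAB//z/g/AAAAD7/H8D4AAAAHH4fgPAAAAAcHH+A4AAAADwA+4AAAAAAGAD/gAAAAAAAAf+AAAAAAAEB/4AAAAAAAAD/gAAAAAAAAH+AAAAAAcAAf4AAAAADwAB/AAAAAAPAAH4AAA4AAYAAeAAADgAAAABg4AAHAAADAAD4AAAAAAOAAH4AAAAAA4AAfgAAAAAAAAA/AAAYAAAAAD8AADwAAAAAPgAAPgAAAAA+AAAfAAAAAB4AAB+AAAAABAB8D8AAAACAAH+P8AAAA4AAf8f4AAAHAAB/x/wP4A4AAH/D/h/gHAAAP8P+P+B8AAA/wf8/4PwAAD/A/z/g+AAAP8B/P+B4AAA/gH4/4HgAAD8Afj/gMAAAHAD+P8AwAAAAAPwfgAAAAAAA/g8AAAAAAAD+D/h4AAAAAHwP//4AAAAAfA///gAAAAA4B//8AAAAAAAH//gAAAAAAAH/8AAAAAAAAP/gAAAAA8AA/+AAAAAP4AB/4AAAAB/gAH/gAAAAP+AAP+AAAAA/4AAf4AAAAH/gAB/gAAAAP+AADMAAAAAf4AAAHAAADgfgAAAeAAAPB+AAAD4AAA8H4AAAfAAABw/AA=="/>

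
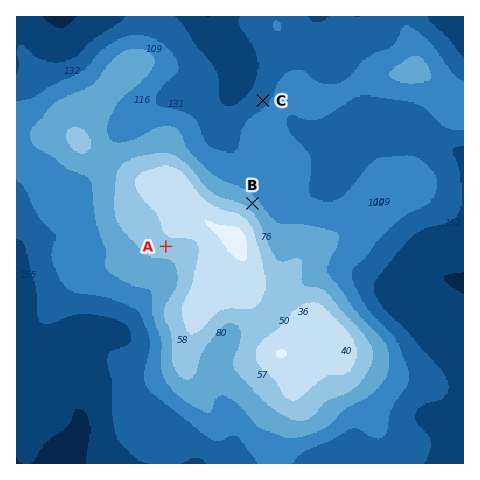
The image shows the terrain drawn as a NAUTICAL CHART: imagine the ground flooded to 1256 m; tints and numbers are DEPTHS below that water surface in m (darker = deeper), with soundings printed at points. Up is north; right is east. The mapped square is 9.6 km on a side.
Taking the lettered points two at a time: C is lower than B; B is lower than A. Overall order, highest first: A B C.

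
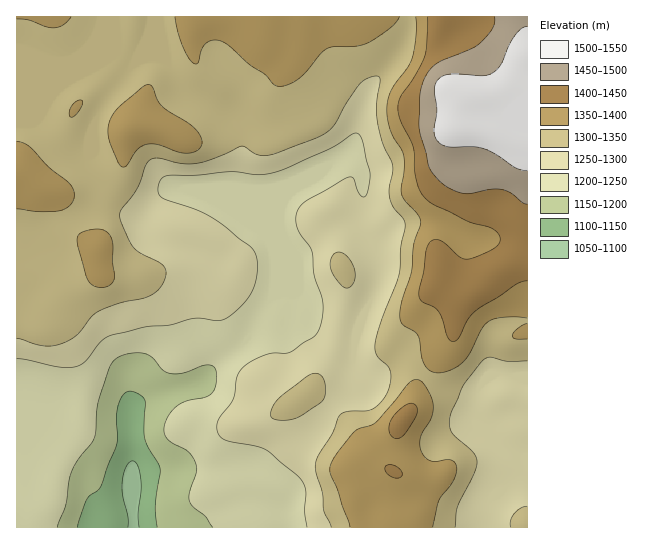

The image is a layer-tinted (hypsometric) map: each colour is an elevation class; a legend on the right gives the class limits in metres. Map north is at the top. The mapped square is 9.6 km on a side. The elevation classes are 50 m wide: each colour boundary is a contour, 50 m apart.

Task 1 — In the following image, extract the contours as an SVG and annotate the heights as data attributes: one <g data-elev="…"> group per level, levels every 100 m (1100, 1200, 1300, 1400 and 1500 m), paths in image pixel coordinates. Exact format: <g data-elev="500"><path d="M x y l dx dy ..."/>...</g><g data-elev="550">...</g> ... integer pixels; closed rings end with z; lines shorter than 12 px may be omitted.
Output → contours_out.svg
<g data-elev="1100"><path d="M128 527l0-9-5-21-1-14 4-16 3-4 4-2 2 1 3 4 3 15-3 33 1 13"/></g><g data-elev="1200"><path d="M57 527l9-22 3-24 3-11 6-10 13-17 4-6 3-34 12-37 4-6 5-3 8-3 11-1 12 3 13 14 7 3 13 0 23-8 5 0 4 4 1 13-4 11-6 4-19 4-10 5-9 11-4 13 1 5 4 5 18 11 7 8 2 7 1 5-7 20-1 10 5 6 12 10 7 10"/></g><g data-elev="1300"><path d="M455 527l3-21 15-31 4-13-4-9-22-22-2-9 3-12 12-25 21-26 5-2 19 4 18 0"/><path d="M527 506l-6 2-7 6-3 7 0 6"/><path d="M275 419l10 1 10-2 26-16 4-5 1-7-1-8-3-6-5-3-7 2-29 22-6 6-4 8 0 6z"/><path d="M17 338l26 8 10 0 9-3 15-8 14-18 7-6 23-8 26-6 8-4 5-6 6-10-1-10-6-5-18-9-7-5-7-11-7-20 1-7 17-23 7-21 5-6 8-2 23 5 16 0 18-5 27-12 18 9 8 0 10-2 38-15 11-6 8-9 11-20 14-20 10-6 9 0 1 4-3 22 0 18 6 22 8 18 2 6-4 20 0 10 4 9 10 12 2 7-4 22-2 28-18 46-6 24 2 10 12 14 2 10-5 16-11 12-8 4-21 1-6 3-7 18-16 25-1 12 6 23 2 17 7 17"/><path d="M344 287l5 1 4-4 2-6 0-7-6-13-6-5-5-1-6 5-2 10 5 11z"/></g><g data-elev="1400"><path d="M395 478l6-1 1-3-1-4-8-5-7 1-1 3 1 4z"/><path d="M394 438l5 0 4-3 11-16 3-9-3-6-4-1-5 3-8 6-6 7-2 11 2 5z"/><path d="M427 17l0 29-2 11-11 20-13 19-3 10 2 15 13 26 2 24 3 15 5 9 8 8 38 19 22 6 7 5 2 6-2 6-5 4-16 8-10 2-8-2-18-16-6-2-4 2-3 4-2 6-2 20-5 19 0 8 4 4 10 4 5 5 4 8 5 18 3 3 4 2 5-5 8-16 8-10 42-27 10-3"/></g><g data-elev="1500"><path d="M527 27l-5 1-7 7-6 11-8 19-8 8-11 3-32-2-7 2-5 3-4 10 3 21-3 20 2 9 7 6 8 2 23 0 9 2 12 5 20 14 12 3"/></g>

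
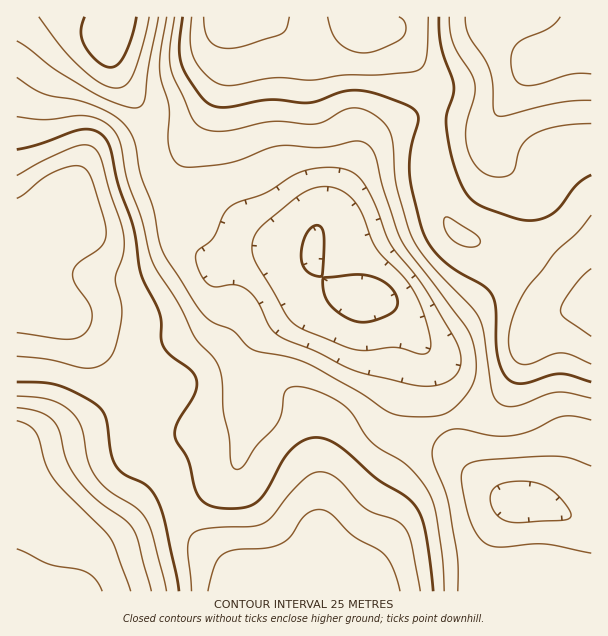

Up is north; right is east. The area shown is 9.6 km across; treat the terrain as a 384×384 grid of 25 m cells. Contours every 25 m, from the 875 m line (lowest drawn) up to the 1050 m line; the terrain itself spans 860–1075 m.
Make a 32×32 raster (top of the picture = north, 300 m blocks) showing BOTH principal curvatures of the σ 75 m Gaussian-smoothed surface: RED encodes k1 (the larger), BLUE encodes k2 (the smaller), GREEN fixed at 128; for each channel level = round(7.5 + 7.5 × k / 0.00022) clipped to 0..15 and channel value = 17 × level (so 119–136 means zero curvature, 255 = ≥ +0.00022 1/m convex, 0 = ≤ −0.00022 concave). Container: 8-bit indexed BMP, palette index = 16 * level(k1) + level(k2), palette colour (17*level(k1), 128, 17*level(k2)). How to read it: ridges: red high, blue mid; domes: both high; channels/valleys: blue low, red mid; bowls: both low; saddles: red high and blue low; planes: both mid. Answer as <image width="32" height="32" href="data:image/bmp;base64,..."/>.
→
<image width="32" height="32" href="data:image/bmp;base64,Qk02CAAAAAAAADYEAAAoAAAAIAAAACAAAAABAAgAAAAAAAAEAAATCwAAEwsAAAABAAAAAAAAAIAAABGAAAAigAAAM4AAAESAAABVgAAAZoAAAHeAAACIgAAAmYAAAKqAAAC7gAAAzIAAAN2AAADugAAA/4AAAACAEQARgBEAIoARADOAEQBEgBEAVYARAGaAEQB3gBEAiIARAJmAEQCqgBEAu4ARAMyAEQDdgBEA7oARAP+AEQAAgCIAEYAiACKAIgAzgCIARIAiAFWAIgBmgCIAd4AiAIiAIgCZgCIAqoAiALuAIgDMgCIA3YAiAO6AIgD/gCIAAIAzABGAMwAigDMAM4AzAESAMwBVgDMAZoAzAHeAMwCIgDMAmYAzAKqAMwC7gDMAzIAzAN2AMwDugDMA/4AzAACARAARgEQAIoBEADOARABEgEQAVYBEAGaARAB3gEQAiIBEAJmARACqgEQAu4BEAMyARADdgEQA7oBEAP+ARAAAgFUAEYBVACKAVQAzgFUARIBVAFWAVQBmgFUAd4BVAIiAVQCZgFUAqoBVALuAVQDMgFUA3YBVAO6AVQD/gFUAAIBmABGAZgAigGYAM4BmAESAZgBVgGYAZoBmAHeAZgCIgGYAmYBmAKqAZgC7gGYAzIBmAN2AZgDugGYA/4BmAACAdwARgHcAIoB3ADOAdwBEgHcAVYB3AGaAdwB3gHcAiIB3AJmAdwCqgHcAu4B3AMyAdwDdgHcA7oB3AP+AdwAAgIgAEYCIACKAiAAzgIgARICIAFWAiABmgIgAd4CIAIiAiACZgIgAqoCIALuAiADMgIgA3YCIAO6AiAD/gIgAAICZABGAmQAigJkAM4CZAESAmQBVgJkAZoCZAHeAmQCIgJkAmYCZAKqAmQC7gJkAzICZAN2AmQDugJkA/4CZAACAqgARgKoAIoCqADOAqgBEgKoAVYCqAGaAqgB3gKoAiICqAJmAqgCqgKoAu4CqAMyAqgDdgKoA7oCqAP+AqgAAgLsAEYC7ACKAuwAzgLsARIC7AFWAuwBmgLsAd4C7AIiAuwCZgLsAqoC7ALuAuwDMgLsA3YC7AO6AuwD/gLsAAIDMABGAzAAigMwAM4DMAESAzABVgMwAZoDMAHeAzACIgMwAmYDMAKqAzAC7gMwAzIDMAN2AzADugMwA/4DMAACA3QARgN0AIoDdADOA3QBEgN0AVYDdAGaA3QB3gN0AiIDdAJmA3QCqgN0Au4DdAMyA3QDdgN0A7oDdAP+A3QAAgO4AEYDuACKA7gAzgO4ARIDuAFWA7gBmgO4Ad4DuAIiA7gCZgO4AqoDuALuA7gDMgO4A3YDuAO6A7gD/gO4AAID/ABGA/wAigP8AM4D/AESA/wBVgP8AZoD/AHeA/wCIgP8AmYD/AKqA/wC7gP8AzID/AN2A/wDugP8A/4D/AIaWdmZldnZ0dbbXx6eXh4eGh6i5qajIloCCl5iYiJiYdoeHhoWFhYWWx8eoqKenl4aWt6mot8eWkZKmqLi4uMiXmKiWhXVkdbfo2cnItramh6e2l6fIyIaCk6SmuLmolqeXhoRzY1OF5vbGqJeUpLepyKaGmNnIhoOEhHSGlYKBl4dzcZOFhMT21ZN0ZHOWubq5h3WHuNinhWVUUmFxgoSWlIKEqLnW1de2dFNUZIant7eHdoanuKeEc2JiYmOGl5STlLfJysimp7eGZGN0h6e3uJiGh6emk4GCc3V1hZaHc5WnqKnJqJaXqJd1c4SWqbiol4aGlqSCgoSGh5aWhodidIaGl8ioh4aWh4WFhIWmtqaWdmWVtaWlpqiYl5aFdnBxcoS1tqeWlpWGhYZ1ZJWmp6iGhZanxsW2uKiXdmV1lYOEpbSVhpeop5aEdHWGprjJuaaVp6a21dXWxpVkZHTXtqa3t5aWqLnKuZSDlrjI2LiWlYaHdnSDsuP1tnV0lpeWhqenpramp6m5pZO22Nm5h3SEloZUUkFh1fnqpZOndnaXt7emlXWVpYaVhbS1p5aEdHWnlnJhUmO4/Pu2pKenuMnJqJd1dre2g5WnpZNjc4RlZYaUkIF1grTq+calp8fZ2bm5qJa32baBlcm4hVRkdHRkZHGAk6akssbJx7eomKiol5eXl8e4hWCF2biFdIWFdWRBUHG1xqWjo6aXp6iHlpSDgqTEtYaCUoTFpXN0hpaWg2BQhdfXtqWklXWHmIaWpZWW1uWTYoF0lJSEdXV2lpWioZO4+dnItraWhYeIh4anucr62HJQg5eWhXV1dXWGlZKzxtr6+enHtqaml4emlqjJ2fm3kICXqJaFhYR0ZGVkcoWo2fnnx7eWhXWGh8XIusno14OQlJeXlZanlnVTQ1Njhqfn98V1dXVkZXaHttna2vimYICVl4aGh6i4lmRkc5OluPj4pmNkdGV2hpaUqNn5+ZZgcJamhoaGh6ellYWjkpS4+fiWcoSFdpeWloOEl/n6xpCQpqaXl4d2dYWXp6SCgrb495Vgg6eomJeHhoSV2Pv2wJClxraWhnZldqenhGODtNb2pVCBp7m4uKiHhZTV2MOwgIPE1qaGdnaHt4VDVISjo+XGc5Cjp6ioqIaFpdWEgLCRg6TXyJh2hpi4hVN0pZWlx8m4ooB0hpaGl5a2tVJQkNPFuNjJuKeWl6i2paamlsbn2MimYlJ0lYWYl6aEUVBws+f62bmot6enuMbHyaen9uWVlaRjU3OEhpeWlHJCUHCDx/n5uJenp6enpqi6yMn4tFJyk4R1hJSFhpWkhWRxcHGW9/jYloaHh4aGmKinyfiVUGKVlpeXlYU="/>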